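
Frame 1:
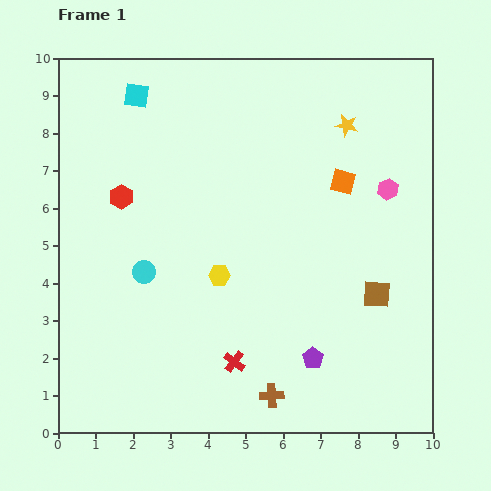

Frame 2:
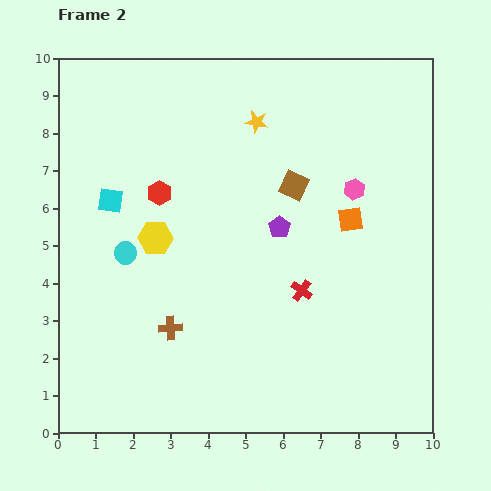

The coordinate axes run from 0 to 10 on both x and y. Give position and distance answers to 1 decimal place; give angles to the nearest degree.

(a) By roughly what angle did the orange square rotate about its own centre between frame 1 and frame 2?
22° counter-clockwise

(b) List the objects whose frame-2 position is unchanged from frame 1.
none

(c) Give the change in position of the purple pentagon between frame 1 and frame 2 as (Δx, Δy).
(-0.9, 3.5)

The purple pentagon was at (6.8, 2.0) in frame 1 and (5.9, 5.5) in frame 2.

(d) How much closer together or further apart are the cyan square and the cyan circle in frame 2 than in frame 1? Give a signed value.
-3.2

Distance in frame 1: 4.7. Distance in frame 2: 1.5.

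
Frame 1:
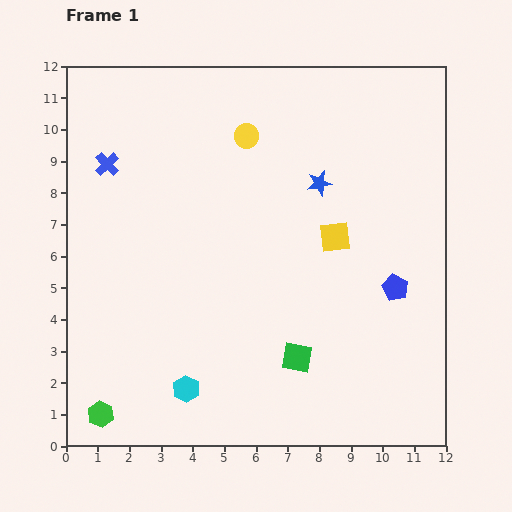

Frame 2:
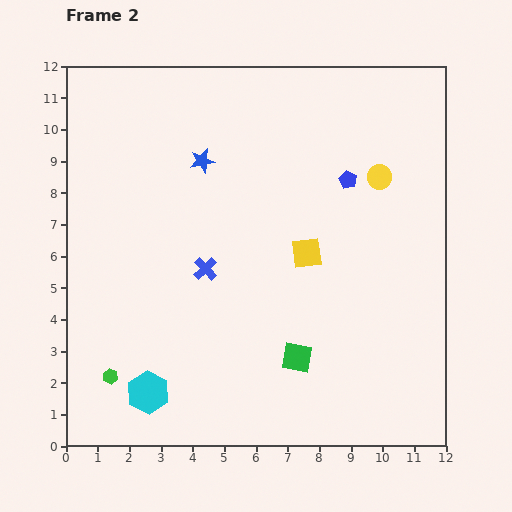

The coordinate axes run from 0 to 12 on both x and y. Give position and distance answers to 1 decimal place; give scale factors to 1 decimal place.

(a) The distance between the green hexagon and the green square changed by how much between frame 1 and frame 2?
-0.6

Distance in frame 1: 6.5. Distance in frame 2: 5.9.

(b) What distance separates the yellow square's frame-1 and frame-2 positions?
1.0

The yellow square moved from (8.5, 6.6) to (7.6, 6.1), a distance of √(0.9² + 0.5²) ≈ 1.0.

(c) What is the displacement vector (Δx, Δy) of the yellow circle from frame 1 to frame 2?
(4.2, -1.3)

The yellow circle was at (5.7, 9.8) in frame 1 and (9.9, 8.5) in frame 2.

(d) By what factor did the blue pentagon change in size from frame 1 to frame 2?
0.7×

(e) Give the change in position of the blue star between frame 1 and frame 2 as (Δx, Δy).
(-3.7, 0.7)

The blue star was at (8.0, 8.3) in frame 1 and (4.3, 9.0) in frame 2.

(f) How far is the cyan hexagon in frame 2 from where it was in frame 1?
1.2

The cyan hexagon moved from (3.8, 1.8) to (2.6, 1.7), a distance of √(1.2² + 0.1²) ≈ 1.2.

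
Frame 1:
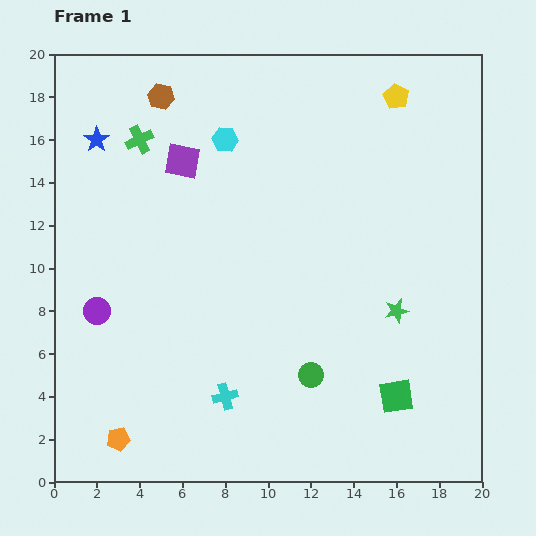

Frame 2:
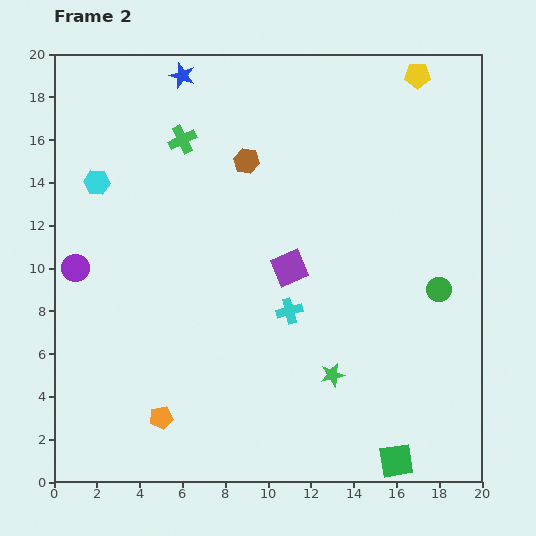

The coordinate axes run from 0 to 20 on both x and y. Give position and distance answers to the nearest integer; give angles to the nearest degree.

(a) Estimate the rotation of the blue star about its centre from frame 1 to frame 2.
18° counter-clockwise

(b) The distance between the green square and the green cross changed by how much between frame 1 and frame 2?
+1

Distance in frame 1: 17. Distance in frame 2: 18.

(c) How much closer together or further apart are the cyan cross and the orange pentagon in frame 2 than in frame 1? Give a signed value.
+3

Distance in frame 1: 5. Distance in frame 2: 8.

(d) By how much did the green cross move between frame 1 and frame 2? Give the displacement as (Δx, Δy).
(2, 0)

The green cross was at (4, 16) in frame 1 and (6, 16) in frame 2.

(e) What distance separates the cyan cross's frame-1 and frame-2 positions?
5

The cyan cross moved from (8, 4) to (11, 8), a distance of √(3² + 4²) ≈ 5.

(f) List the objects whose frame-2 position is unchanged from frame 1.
none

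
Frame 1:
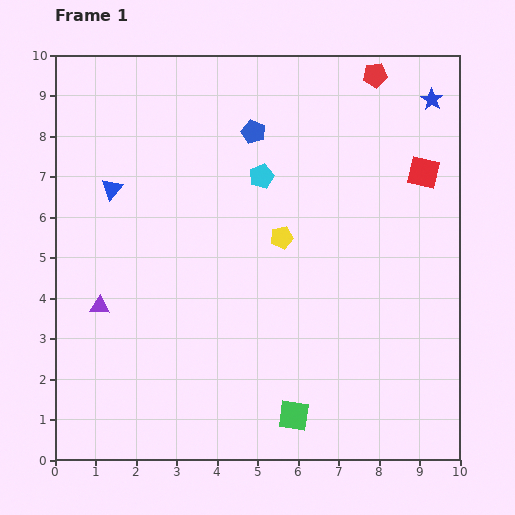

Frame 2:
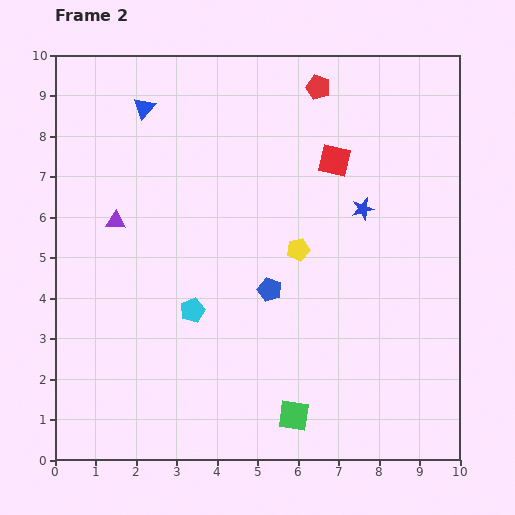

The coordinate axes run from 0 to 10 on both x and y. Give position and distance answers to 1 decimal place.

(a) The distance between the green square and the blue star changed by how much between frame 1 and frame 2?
-3.1

Distance in frame 1: 8.5. Distance in frame 2: 5.4.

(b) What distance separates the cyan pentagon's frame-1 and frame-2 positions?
3.7

The cyan pentagon moved from (5.1, 7.0) to (3.4, 3.7), a distance of √(1.7² + 3.3²) ≈ 3.7.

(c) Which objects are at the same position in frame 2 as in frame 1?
the green square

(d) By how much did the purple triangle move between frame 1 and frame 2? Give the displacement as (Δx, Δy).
(0.4, 2.1)

The purple triangle was at (1.1, 3.8) in frame 1 and (1.5, 5.9) in frame 2.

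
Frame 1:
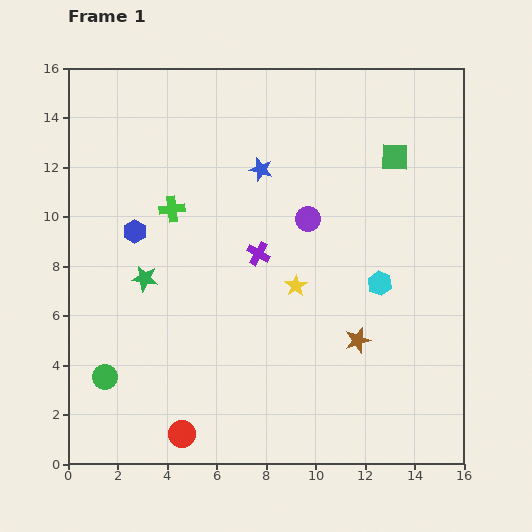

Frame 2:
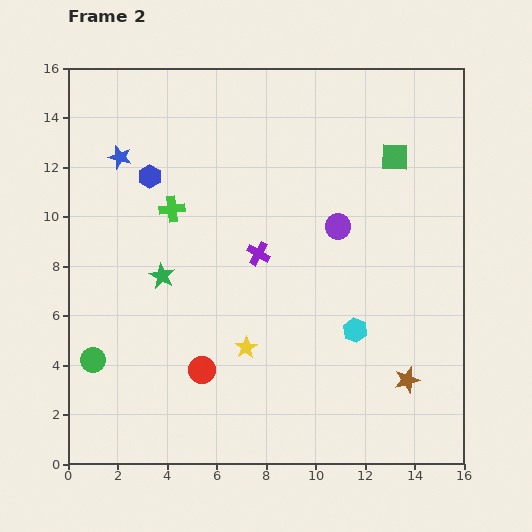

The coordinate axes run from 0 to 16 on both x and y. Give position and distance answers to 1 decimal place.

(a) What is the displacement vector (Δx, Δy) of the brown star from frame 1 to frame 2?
(2.0, -1.6)

The brown star was at (11.7, 5.0) in frame 1 and (13.7, 3.4) in frame 2.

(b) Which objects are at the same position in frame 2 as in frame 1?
the green square, the green cross, the purple cross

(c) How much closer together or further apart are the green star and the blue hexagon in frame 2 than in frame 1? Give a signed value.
+2.1

Distance in frame 1: 1.9. Distance in frame 2: 4.0.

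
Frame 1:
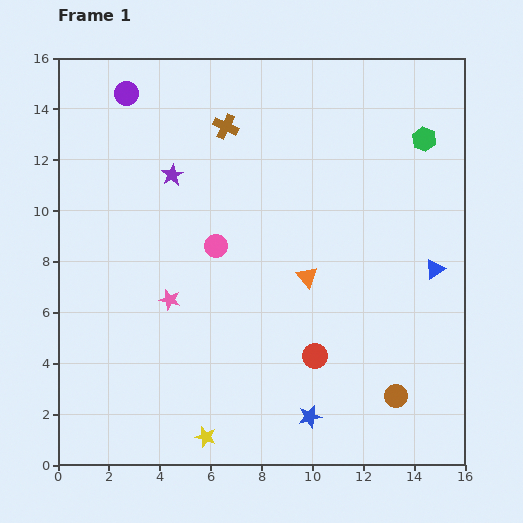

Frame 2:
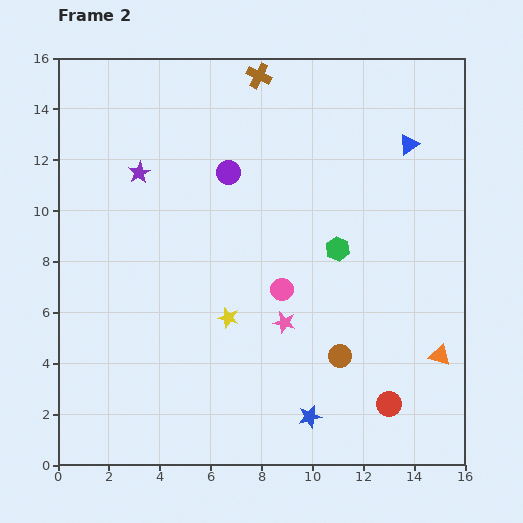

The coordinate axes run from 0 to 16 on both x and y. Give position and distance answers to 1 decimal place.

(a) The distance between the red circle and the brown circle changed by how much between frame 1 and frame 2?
-0.9

Distance in frame 1: 3.6. Distance in frame 2: 2.7.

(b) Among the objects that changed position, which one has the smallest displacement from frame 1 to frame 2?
the purple star

(moved 1.3)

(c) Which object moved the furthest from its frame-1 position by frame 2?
the orange triangle

(moved 6.1; next 5.5)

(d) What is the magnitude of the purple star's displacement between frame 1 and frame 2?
1.3

The purple star moved from (4.5, 11.4) to (3.2, 11.5), a distance of √(1.3² + 0.1²) ≈ 1.3.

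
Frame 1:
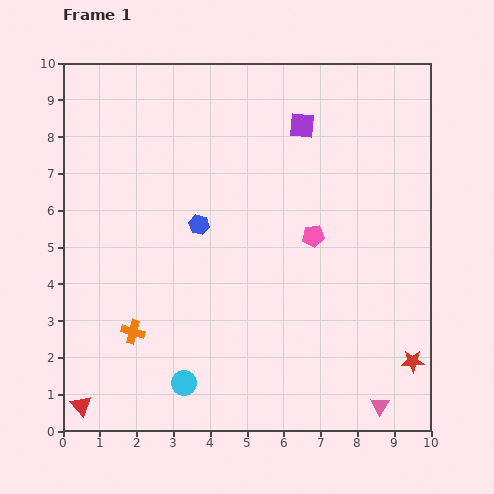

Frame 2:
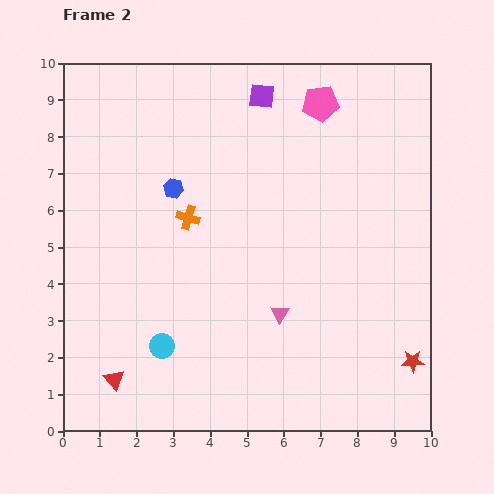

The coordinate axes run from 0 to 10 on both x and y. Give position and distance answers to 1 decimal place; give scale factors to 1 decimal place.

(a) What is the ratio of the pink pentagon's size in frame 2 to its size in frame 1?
1.6×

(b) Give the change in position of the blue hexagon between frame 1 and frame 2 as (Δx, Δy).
(-0.7, 1.0)

The blue hexagon was at (3.7, 5.6) in frame 1 and (3.0, 6.6) in frame 2.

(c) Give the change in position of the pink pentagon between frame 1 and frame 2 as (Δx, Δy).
(0.2, 3.6)

The pink pentagon was at (6.8, 5.3) in frame 1 and (7.0, 8.9) in frame 2.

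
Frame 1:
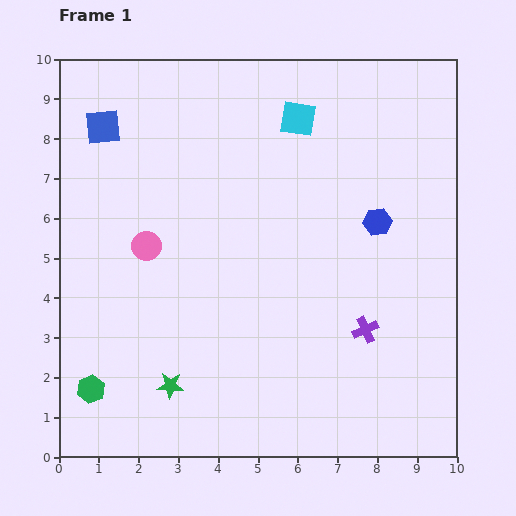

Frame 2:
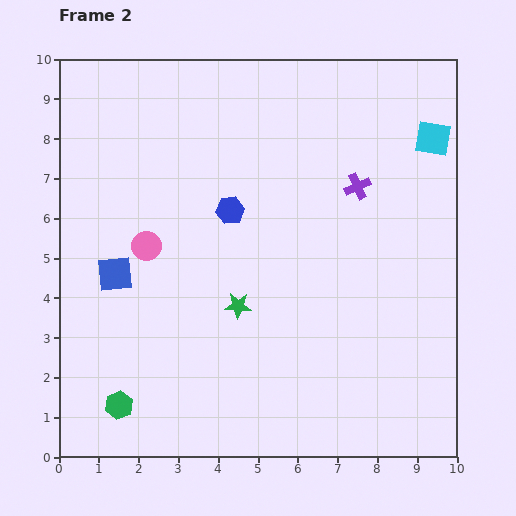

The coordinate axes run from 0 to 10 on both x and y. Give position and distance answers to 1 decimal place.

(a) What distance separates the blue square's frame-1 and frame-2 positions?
3.7

The blue square moved from (1.1, 8.3) to (1.4, 4.6), a distance of √(0.3² + 3.7²) ≈ 3.7.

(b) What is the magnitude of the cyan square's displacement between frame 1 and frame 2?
3.4

The cyan square moved from (6.0, 8.5) to (9.4, 8.0), a distance of √(3.4² + 0.5²) ≈ 3.4.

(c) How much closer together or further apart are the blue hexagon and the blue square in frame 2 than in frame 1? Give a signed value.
-4.0

Distance in frame 1: 7.3. Distance in frame 2: 3.3.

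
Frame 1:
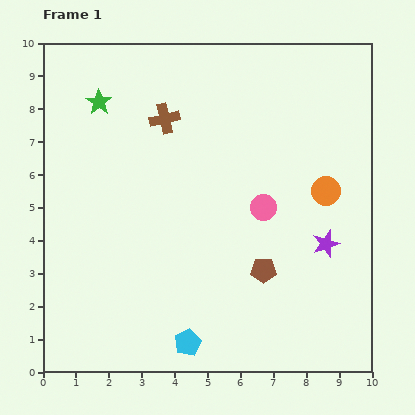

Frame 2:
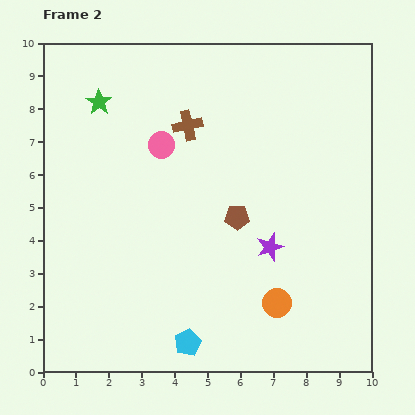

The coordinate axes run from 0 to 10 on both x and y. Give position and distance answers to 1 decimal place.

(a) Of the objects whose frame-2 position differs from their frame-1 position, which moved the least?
the brown cross

(moved 0.7)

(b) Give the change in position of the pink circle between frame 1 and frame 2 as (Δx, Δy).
(-3.1, 1.9)

The pink circle was at (6.7, 5.0) in frame 1 and (3.6, 6.9) in frame 2.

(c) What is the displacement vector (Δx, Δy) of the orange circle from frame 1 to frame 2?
(-1.5, -3.4)

The orange circle was at (8.6, 5.5) in frame 1 and (7.1, 2.1) in frame 2.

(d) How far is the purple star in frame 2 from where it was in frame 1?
1.7

The purple star moved from (8.6, 3.9) to (6.9, 3.8), a distance of √(1.7² + 0.1²) ≈ 1.7.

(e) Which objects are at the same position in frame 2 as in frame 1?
the green star, the cyan pentagon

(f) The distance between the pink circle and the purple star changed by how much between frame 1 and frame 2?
+2.3

Distance in frame 1: 2.2. Distance in frame 2: 4.5.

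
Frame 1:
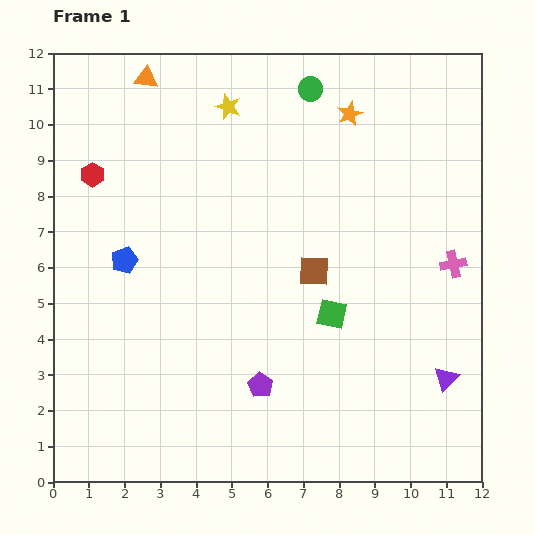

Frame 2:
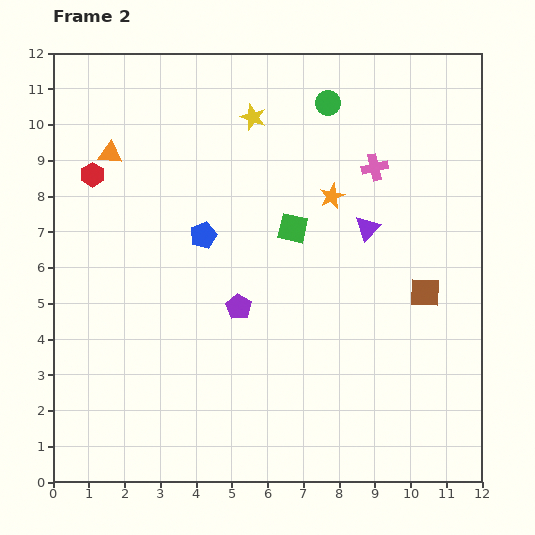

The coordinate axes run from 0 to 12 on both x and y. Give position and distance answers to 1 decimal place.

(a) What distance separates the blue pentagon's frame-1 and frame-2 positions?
2.3

The blue pentagon moved from (2.0, 6.2) to (4.2, 6.9), a distance of √(2.2² + 0.7²) ≈ 2.3.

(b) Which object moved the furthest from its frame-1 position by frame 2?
the purple triangle

(moved 4.7; next 3.5)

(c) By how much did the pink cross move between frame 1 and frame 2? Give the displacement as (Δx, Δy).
(-2.2, 2.7)

The pink cross was at (11.2, 6.1) in frame 1 and (9.0, 8.8) in frame 2.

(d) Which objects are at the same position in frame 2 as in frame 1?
the red hexagon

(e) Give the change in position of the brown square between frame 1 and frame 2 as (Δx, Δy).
(3.1, -0.6)

The brown square was at (7.3, 5.9) in frame 1 and (10.4, 5.3) in frame 2.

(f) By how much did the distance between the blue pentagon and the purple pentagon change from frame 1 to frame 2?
-3.0

Distance in frame 1: 5.2. Distance in frame 2: 2.2.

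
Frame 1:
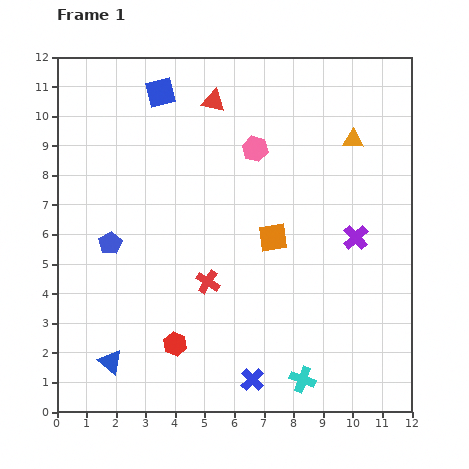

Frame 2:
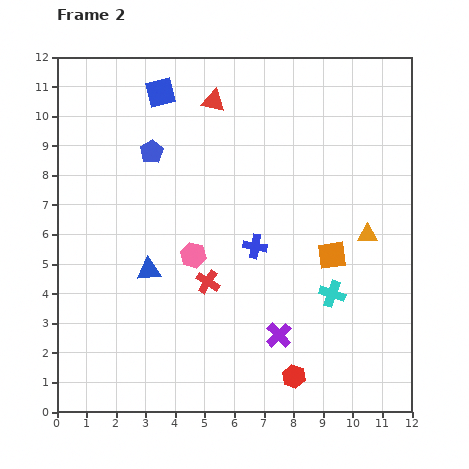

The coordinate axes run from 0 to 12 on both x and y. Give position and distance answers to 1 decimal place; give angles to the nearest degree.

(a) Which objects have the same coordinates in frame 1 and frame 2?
the red triangle, the blue square, the red cross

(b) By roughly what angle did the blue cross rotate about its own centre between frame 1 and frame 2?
36° counter-clockwise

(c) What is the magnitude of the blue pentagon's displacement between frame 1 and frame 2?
3.4

The blue pentagon moved from (1.8, 5.7) to (3.2, 8.8), a distance of √(1.4² + 3.1²) ≈ 3.4.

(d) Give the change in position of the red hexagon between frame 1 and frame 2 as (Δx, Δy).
(4.0, -1.1)

The red hexagon was at (4.0, 2.3) in frame 1 and (8.0, 1.2) in frame 2.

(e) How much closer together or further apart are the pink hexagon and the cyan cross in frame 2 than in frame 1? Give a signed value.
-3.1

Distance in frame 1: 8.0. Distance in frame 2: 4.9.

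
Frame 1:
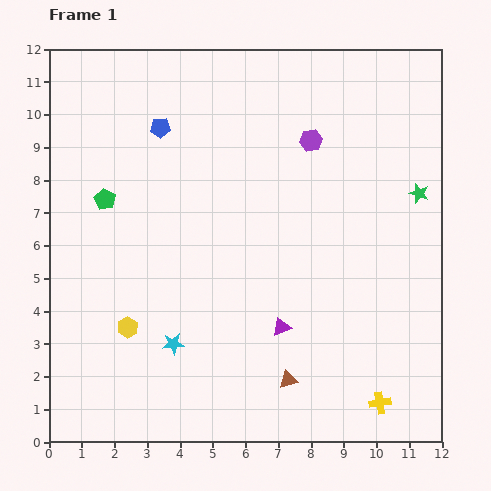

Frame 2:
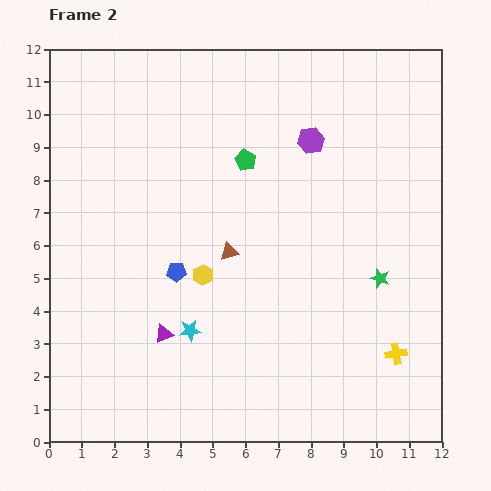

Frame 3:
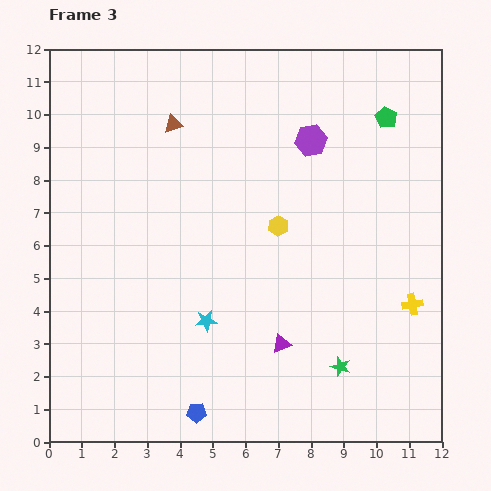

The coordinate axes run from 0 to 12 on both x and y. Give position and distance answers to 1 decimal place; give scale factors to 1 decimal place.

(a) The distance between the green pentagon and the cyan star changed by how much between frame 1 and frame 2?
+0.6

Distance in frame 1: 4.9. Distance in frame 2: 5.5.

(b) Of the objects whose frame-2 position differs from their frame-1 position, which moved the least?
the cyan star

(moved 0.6)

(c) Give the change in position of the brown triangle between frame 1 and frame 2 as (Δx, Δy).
(-1.8, 3.9)

The brown triangle was at (7.3, 1.9) in frame 1 and (5.5, 5.8) in frame 2.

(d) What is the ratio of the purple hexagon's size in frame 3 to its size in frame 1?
1.4×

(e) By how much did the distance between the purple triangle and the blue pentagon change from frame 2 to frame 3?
+1.4

Distance in frame 2: 1.9. Distance in frame 3: 3.3.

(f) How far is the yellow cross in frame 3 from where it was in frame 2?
1.6

The yellow cross moved from (10.6, 2.7) to (11.1, 4.2), a distance of √(0.5² + 1.5²) ≈ 1.6.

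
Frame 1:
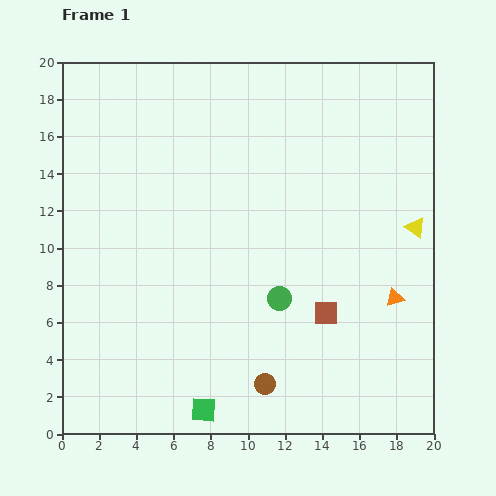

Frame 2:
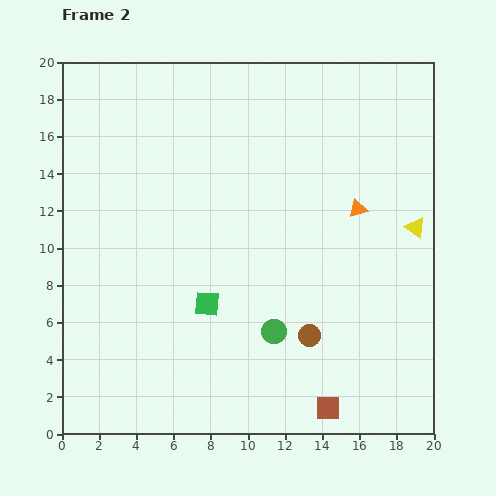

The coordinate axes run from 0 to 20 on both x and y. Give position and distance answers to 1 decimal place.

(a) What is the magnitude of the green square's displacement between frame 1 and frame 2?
5.7

The green square moved from (7.6, 1.3) to (7.8, 7.0), a distance of √(0.2² + 5.7²) ≈ 5.7.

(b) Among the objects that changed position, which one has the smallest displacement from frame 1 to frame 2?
the green circle

(moved 1.8)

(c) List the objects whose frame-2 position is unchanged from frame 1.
the yellow triangle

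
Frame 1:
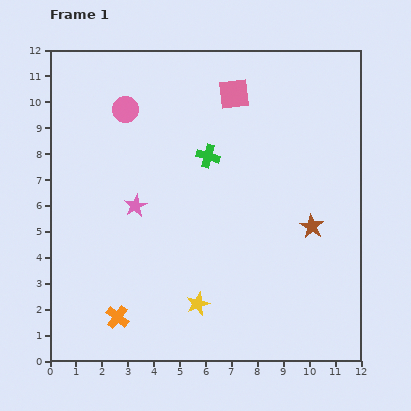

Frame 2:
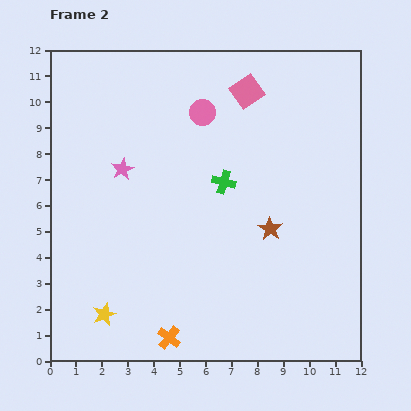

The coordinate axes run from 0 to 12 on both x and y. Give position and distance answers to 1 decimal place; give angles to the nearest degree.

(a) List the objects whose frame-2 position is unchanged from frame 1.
none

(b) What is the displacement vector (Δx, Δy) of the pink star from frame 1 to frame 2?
(-0.5, 1.4)

The pink star was at (3.3, 6.0) in frame 1 and (2.8, 7.4) in frame 2.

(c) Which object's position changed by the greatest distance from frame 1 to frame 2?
the yellow star

(moved 3.6; next 3.0)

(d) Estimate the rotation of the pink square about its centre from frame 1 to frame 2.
27° counter-clockwise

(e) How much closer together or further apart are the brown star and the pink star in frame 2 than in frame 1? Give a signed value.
-0.7

Distance in frame 1: 6.8. Distance in frame 2: 6.1.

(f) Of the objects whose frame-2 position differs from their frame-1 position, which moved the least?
the pink square

(moved 0.5)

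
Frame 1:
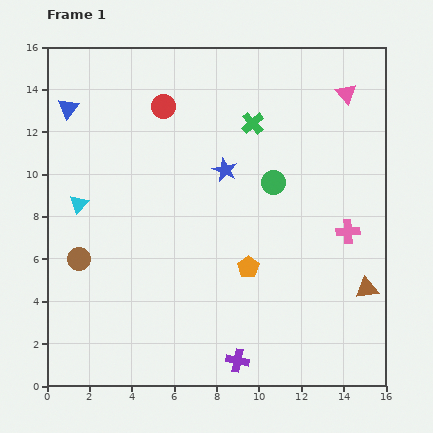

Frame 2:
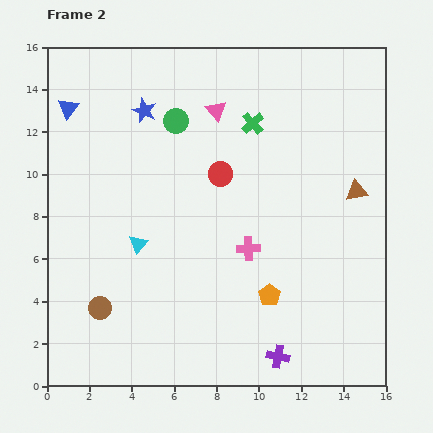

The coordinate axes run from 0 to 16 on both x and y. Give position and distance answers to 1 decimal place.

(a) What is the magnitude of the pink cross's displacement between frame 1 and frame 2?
4.8

The pink cross moved from (14.2, 7.3) to (9.5, 6.5), a distance of √(4.7² + 0.8²) ≈ 4.8.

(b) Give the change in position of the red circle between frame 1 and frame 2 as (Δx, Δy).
(2.7, -3.2)

The red circle was at (5.5, 13.2) in frame 1 and (8.2, 10.0) in frame 2.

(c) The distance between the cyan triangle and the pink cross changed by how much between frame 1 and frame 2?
-7.6

Distance in frame 1: 12.8. Distance in frame 2: 5.2.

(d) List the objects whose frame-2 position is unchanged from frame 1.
the green cross, the blue triangle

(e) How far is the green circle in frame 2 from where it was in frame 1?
5.4

The green circle moved from (10.7, 9.6) to (6.1, 12.5), a distance of √(4.6² + 2.9²) ≈ 5.4.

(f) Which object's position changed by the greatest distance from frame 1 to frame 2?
the pink triangle

(moved 6.2; next 5.4)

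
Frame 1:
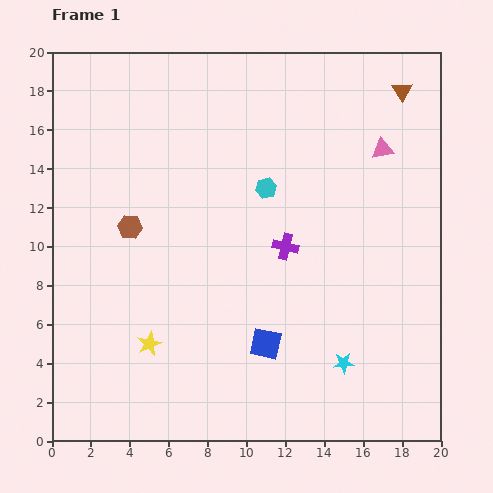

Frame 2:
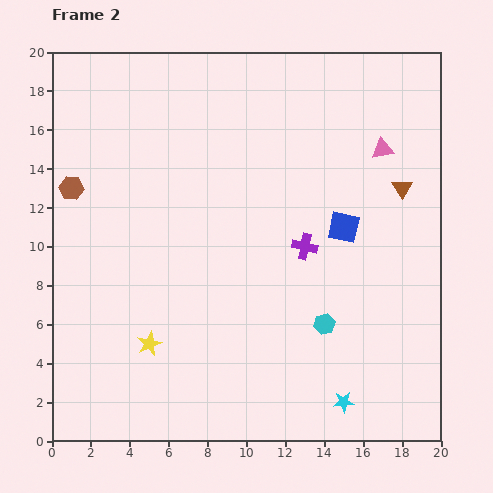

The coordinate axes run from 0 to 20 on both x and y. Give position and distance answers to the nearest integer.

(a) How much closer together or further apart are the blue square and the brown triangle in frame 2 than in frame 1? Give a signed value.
-11

Distance in frame 1: 15. Distance in frame 2: 4.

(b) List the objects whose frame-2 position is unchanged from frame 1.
the pink triangle, the yellow star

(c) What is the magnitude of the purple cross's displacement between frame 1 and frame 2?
1

The purple cross moved from (12, 10) to (13, 10), a distance of √(1² + 0²) ≈ 1.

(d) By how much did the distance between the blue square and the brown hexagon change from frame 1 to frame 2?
+5

Distance in frame 1: 9. Distance in frame 2: 14.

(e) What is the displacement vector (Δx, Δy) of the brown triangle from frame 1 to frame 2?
(0, -5)

The brown triangle was at (18, 18) in frame 1 and (18, 13) in frame 2.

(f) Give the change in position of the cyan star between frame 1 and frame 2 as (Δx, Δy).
(0, -2)

The cyan star was at (15, 4) in frame 1 and (15, 2) in frame 2.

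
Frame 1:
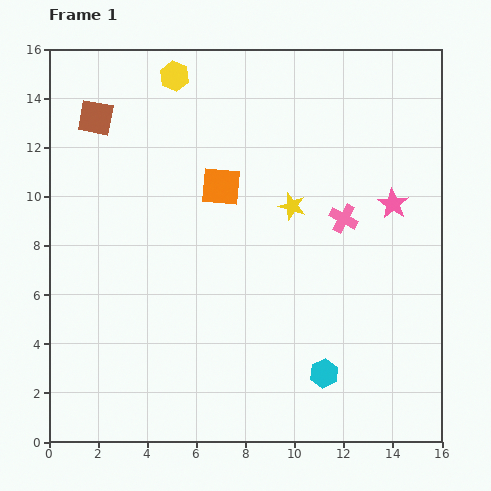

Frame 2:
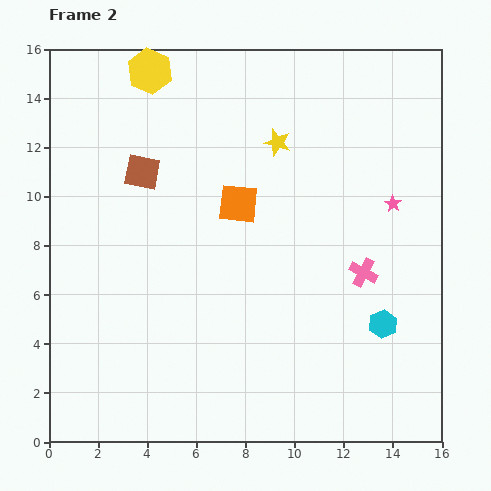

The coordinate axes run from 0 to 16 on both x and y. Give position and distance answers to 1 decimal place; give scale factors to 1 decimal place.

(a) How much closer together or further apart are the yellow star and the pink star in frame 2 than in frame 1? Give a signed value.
+1.2

Distance in frame 1: 4.1. Distance in frame 2: 5.3.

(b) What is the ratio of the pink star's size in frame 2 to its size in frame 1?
0.6×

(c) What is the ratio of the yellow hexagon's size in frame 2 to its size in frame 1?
1.5×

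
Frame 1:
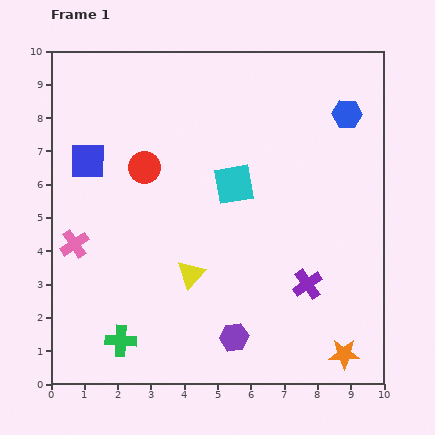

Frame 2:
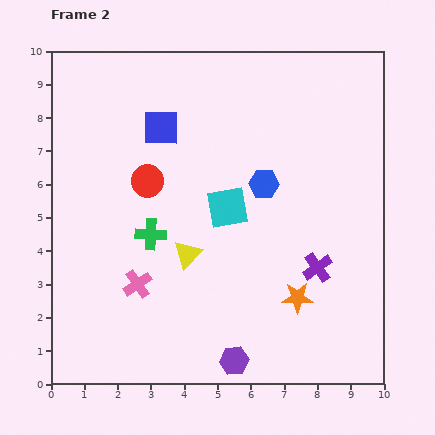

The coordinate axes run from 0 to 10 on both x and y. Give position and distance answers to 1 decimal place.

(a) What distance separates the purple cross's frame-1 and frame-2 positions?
0.6

The purple cross moved from (7.7, 3.0) to (8.0, 3.5), a distance of √(0.3² + 0.5²) ≈ 0.6.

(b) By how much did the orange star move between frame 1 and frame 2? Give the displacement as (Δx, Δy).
(-1.4, 1.7)

The orange star was at (8.8, 0.9) in frame 1 and (7.4, 2.6) in frame 2.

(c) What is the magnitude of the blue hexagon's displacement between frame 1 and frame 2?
3.3

The blue hexagon moved from (8.9, 8.1) to (6.4, 6.0), a distance of √(2.5² + 2.1²) ≈ 3.3.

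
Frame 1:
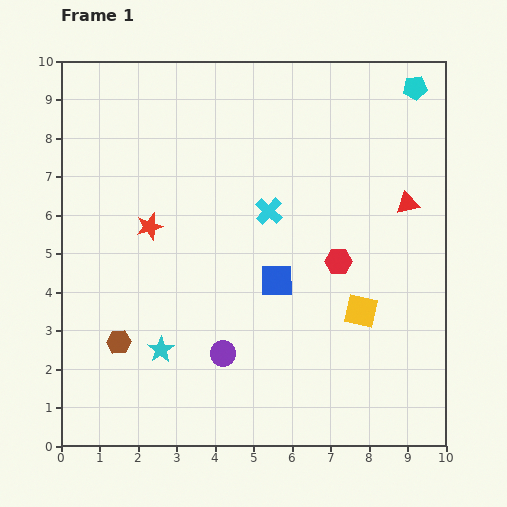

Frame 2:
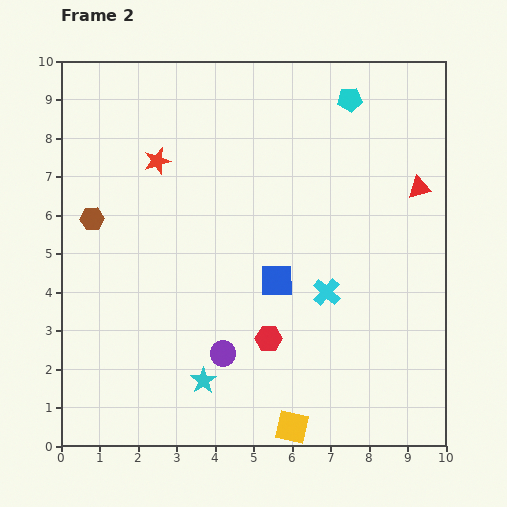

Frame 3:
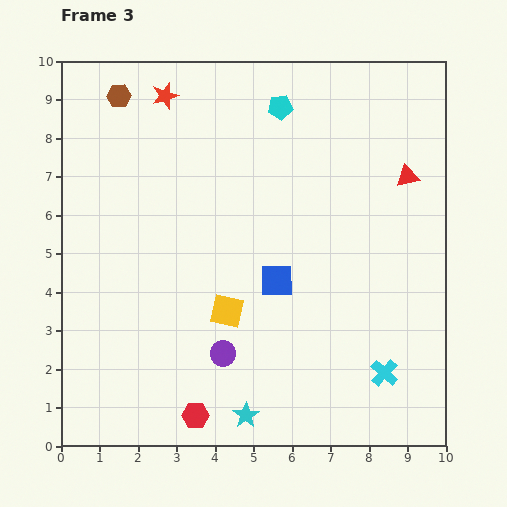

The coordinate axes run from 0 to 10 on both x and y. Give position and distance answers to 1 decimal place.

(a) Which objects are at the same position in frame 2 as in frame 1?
the purple circle, the blue square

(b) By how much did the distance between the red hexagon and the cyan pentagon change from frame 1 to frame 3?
+3.4

Distance in frame 1: 4.9. Distance in frame 3: 8.3.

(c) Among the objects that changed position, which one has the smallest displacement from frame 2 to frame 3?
the red triangle

(moved 0.4)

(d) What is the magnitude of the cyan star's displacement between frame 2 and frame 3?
1.4

The cyan star moved from (3.7, 1.7) to (4.8, 0.8), a distance of √(1.1² + 0.9²) ≈ 1.4.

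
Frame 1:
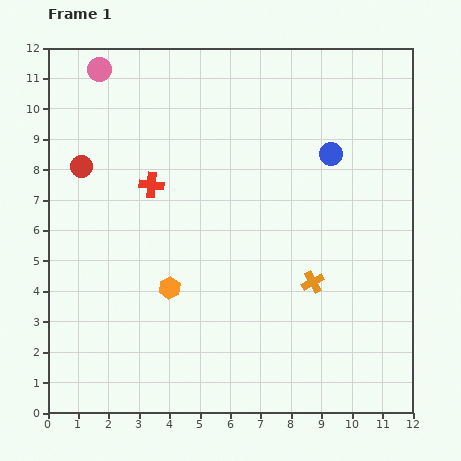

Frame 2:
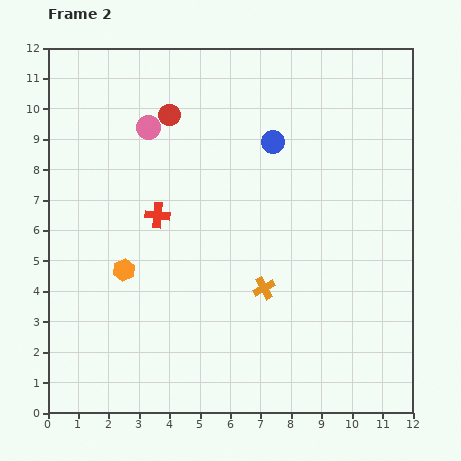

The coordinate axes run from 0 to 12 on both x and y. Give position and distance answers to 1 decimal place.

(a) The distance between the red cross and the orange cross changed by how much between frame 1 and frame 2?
-2.0

Distance in frame 1: 6.2. Distance in frame 2: 4.2.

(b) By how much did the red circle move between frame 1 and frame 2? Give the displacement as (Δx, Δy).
(2.9, 1.7)

The red circle was at (1.1, 8.1) in frame 1 and (4.0, 9.8) in frame 2.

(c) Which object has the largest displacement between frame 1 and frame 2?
the red circle

(moved 3.4; next 2.5)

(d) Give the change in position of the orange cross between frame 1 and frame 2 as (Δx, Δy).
(-1.6, -0.2)

The orange cross was at (8.7, 4.3) in frame 1 and (7.1, 4.1) in frame 2.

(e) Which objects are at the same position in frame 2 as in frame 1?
none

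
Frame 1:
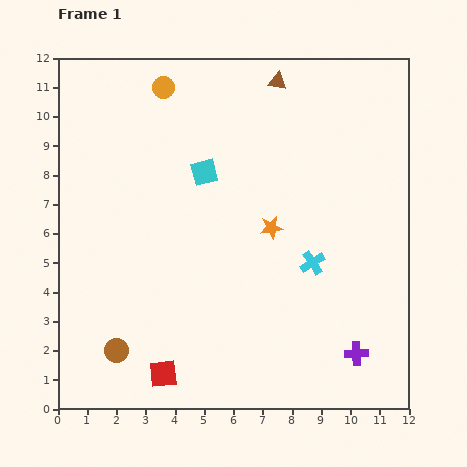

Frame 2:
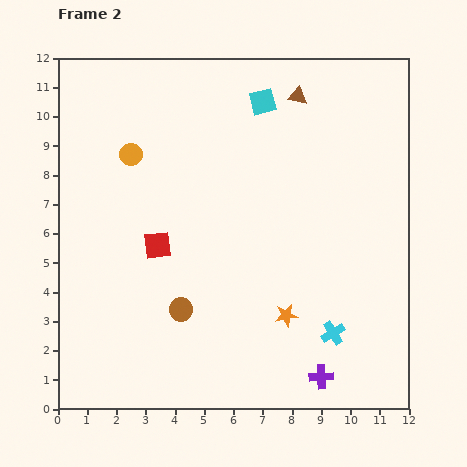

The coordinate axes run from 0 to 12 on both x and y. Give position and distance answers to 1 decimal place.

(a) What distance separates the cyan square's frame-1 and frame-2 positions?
3.1

The cyan square moved from (5.0, 8.1) to (7.0, 10.5), a distance of √(2.0² + 2.4²) ≈ 3.1.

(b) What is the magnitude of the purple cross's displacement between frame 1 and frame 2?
1.4

The purple cross moved from (10.2, 1.9) to (9.0, 1.1), a distance of √(1.2² + 0.8²) ≈ 1.4.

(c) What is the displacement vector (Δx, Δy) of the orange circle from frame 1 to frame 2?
(-1.1, -2.3)

The orange circle was at (3.6, 11.0) in frame 1 and (2.5, 8.7) in frame 2.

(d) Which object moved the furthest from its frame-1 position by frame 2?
the red square

(moved 4.4; next 3.1)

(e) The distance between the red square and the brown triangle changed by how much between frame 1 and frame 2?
-3.7

Distance in frame 1: 10.7. Distance in frame 2: 7.0.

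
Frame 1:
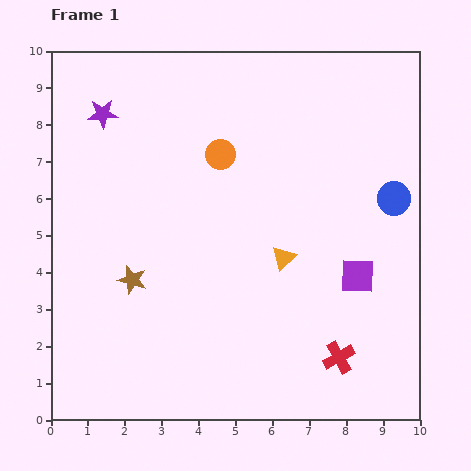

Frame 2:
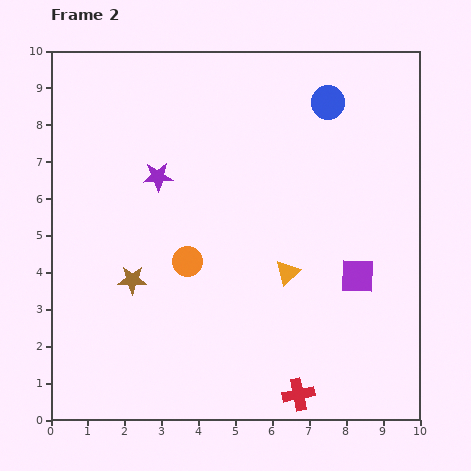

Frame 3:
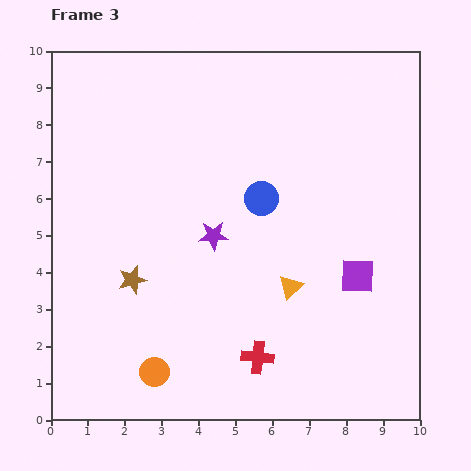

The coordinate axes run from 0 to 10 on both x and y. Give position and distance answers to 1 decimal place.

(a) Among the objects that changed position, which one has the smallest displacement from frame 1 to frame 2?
the orange triangle

(moved 0.4)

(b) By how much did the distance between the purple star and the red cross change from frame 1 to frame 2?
-2.2

Distance in frame 1: 9.2. Distance in frame 2: 7.0.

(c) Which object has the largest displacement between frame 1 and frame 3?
the orange circle

(moved 6.2; next 4.5)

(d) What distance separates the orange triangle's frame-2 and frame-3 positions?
0.4

The orange triangle moved from (6.4, 4.0) to (6.5, 3.6), a distance of √(0.1² + 0.4²) ≈ 0.4.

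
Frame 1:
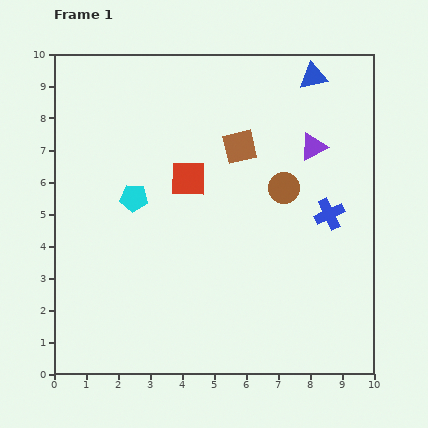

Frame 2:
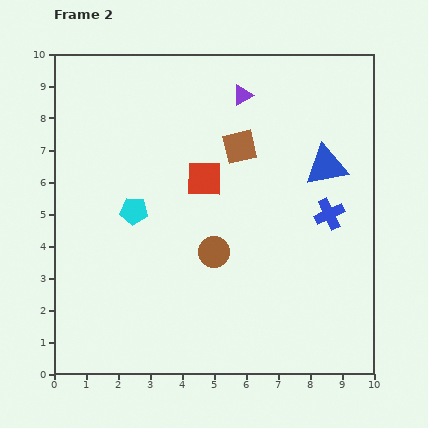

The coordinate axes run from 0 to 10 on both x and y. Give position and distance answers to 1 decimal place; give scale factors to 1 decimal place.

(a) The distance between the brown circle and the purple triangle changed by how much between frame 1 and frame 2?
+3.4

Distance in frame 1: 1.6. Distance in frame 2: 5.0.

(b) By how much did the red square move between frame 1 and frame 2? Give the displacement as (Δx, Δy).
(0.5, 0.0)

The red square was at (4.2, 6.1) in frame 1 and (4.7, 6.1) in frame 2.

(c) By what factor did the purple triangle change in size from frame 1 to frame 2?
0.8×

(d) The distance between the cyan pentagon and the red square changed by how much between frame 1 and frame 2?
+0.6

Distance in frame 1: 1.8. Distance in frame 2: 2.4.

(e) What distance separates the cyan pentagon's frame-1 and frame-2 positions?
0.4

The cyan pentagon moved from (2.5, 5.5) to (2.5, 5.1), a distance of √(0.0² + 0.4²) ≈ 0.4.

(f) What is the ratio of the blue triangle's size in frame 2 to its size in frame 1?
1.5×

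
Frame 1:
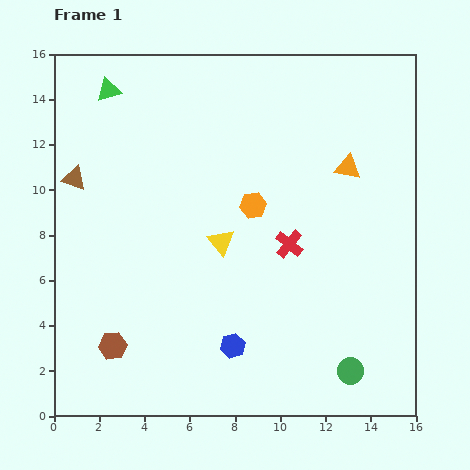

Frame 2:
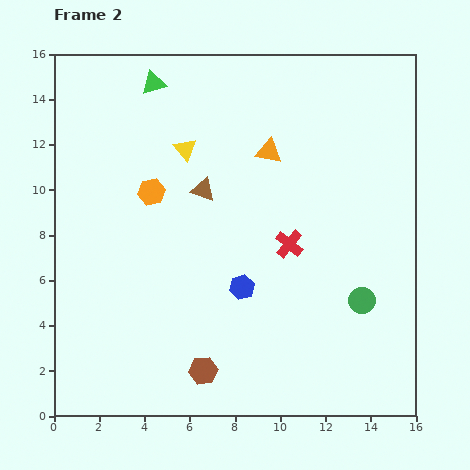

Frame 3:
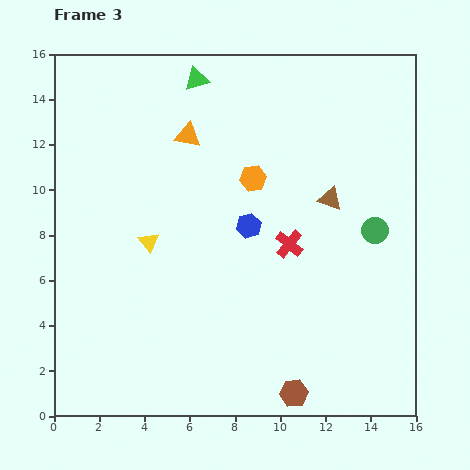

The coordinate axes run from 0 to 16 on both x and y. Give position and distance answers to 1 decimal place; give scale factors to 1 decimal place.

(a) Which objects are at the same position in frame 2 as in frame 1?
the red cross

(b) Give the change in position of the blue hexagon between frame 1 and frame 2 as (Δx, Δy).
(0.4, 2.6)

The blue hexagon was at (7.9, 3.1) in frame 1 and (8.3, 5.7) in frame 2.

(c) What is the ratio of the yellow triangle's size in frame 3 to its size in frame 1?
0.8×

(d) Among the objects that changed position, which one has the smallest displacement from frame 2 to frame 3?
the green triangle

(moved 1.9)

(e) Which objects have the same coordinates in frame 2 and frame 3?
the red cross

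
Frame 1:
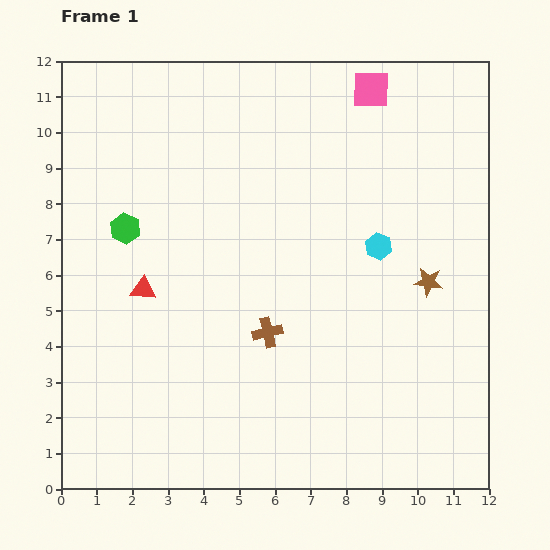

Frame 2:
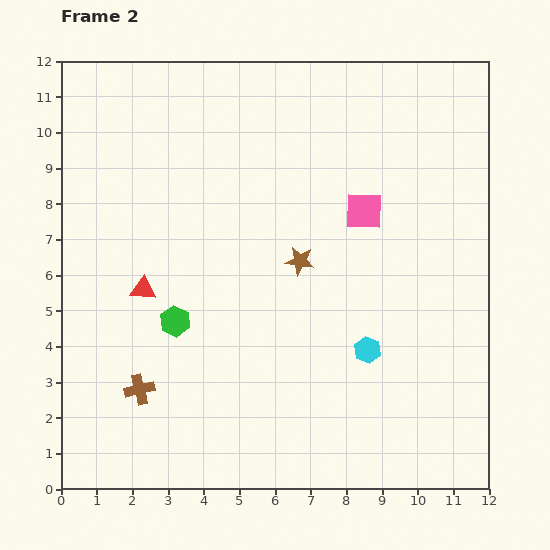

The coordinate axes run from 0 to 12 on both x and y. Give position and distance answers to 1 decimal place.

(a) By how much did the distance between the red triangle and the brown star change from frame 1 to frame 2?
-3.5

Distance in frame 1: 8.0. Distance in frame 2: 4.5.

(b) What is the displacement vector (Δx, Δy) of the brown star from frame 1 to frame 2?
(-3.6, 0.6)

The brown star was at (10.3, 5.8) in frame 1 and (6.7, 6.4) in frame 2.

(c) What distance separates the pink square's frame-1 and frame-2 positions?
3.4

The pink square moved from (8.7, 11.2) to (8.5, 7.8), a distance of √(0.2² + 3.4²) ≈ 3.4.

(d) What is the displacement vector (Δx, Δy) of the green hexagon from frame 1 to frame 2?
(1.4, -2.6)

The green hexagon was at (1.8, 7.3) in frame 1 and (3.2, 4.7) in frame 2.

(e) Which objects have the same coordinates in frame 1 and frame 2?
the red triangle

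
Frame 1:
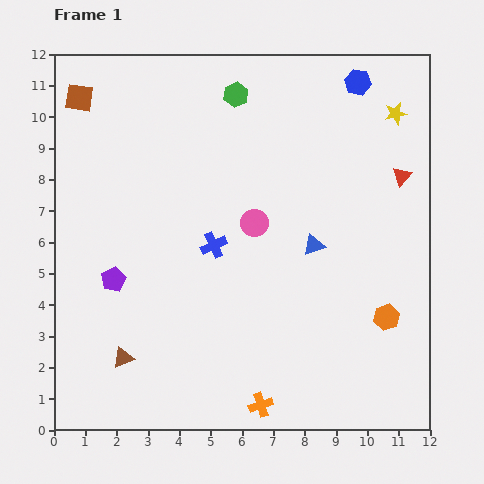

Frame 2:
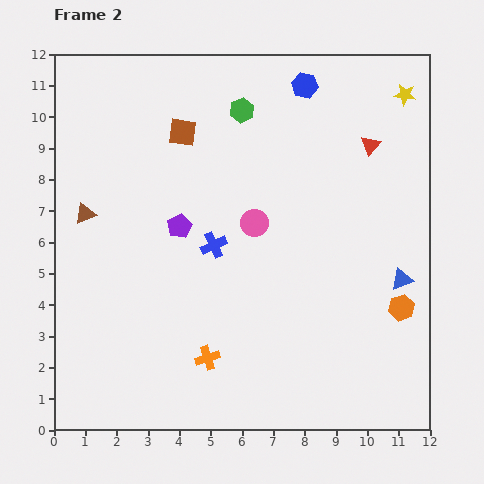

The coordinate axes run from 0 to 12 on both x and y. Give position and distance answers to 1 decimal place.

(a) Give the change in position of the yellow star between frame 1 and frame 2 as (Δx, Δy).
(0.3, 0.6)

The yellow star was at (10.9, 10.1) in frame 1 and (11.2, 10.7) in frame 2.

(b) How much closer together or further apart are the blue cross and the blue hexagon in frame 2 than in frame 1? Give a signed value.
-1.0

Distance in frame 1: 6.9. Distance in frame 2: 5.9.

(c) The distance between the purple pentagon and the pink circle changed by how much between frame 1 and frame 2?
-2.4

Distance in frame 1: 4.8. Distance in frame 2: 2.4.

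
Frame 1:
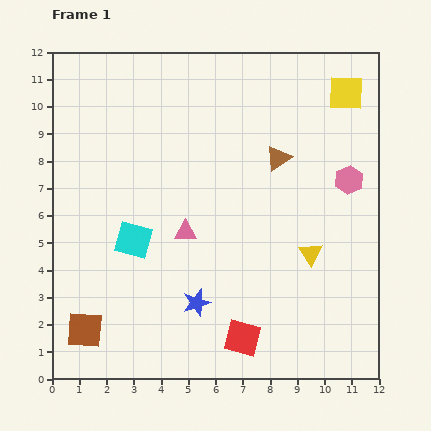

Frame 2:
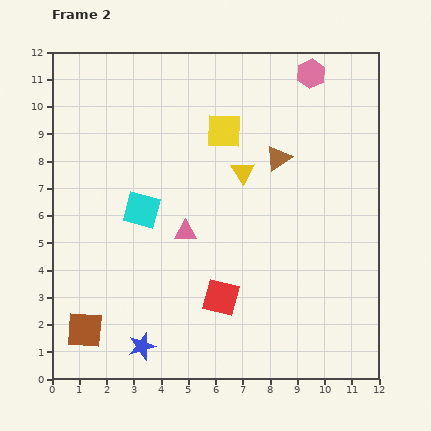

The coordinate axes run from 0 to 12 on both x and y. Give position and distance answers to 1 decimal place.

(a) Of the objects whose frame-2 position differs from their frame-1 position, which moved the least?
the cyan square

(moved 1.1)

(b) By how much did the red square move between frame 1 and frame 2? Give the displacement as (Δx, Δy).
(-0.8, 1.5)

The red square was at (7.0, 1.5) in frame 1 and (6.2, 3.0) in frame 2.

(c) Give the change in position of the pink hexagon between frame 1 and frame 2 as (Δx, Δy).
(-1.4, 3.9)

The pink hexagon was at (10.9, 7.3) in frame 1 and (9.5, 11.2) in frame 2.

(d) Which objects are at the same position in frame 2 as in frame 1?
the brown triangle, the pink triangle, the brown square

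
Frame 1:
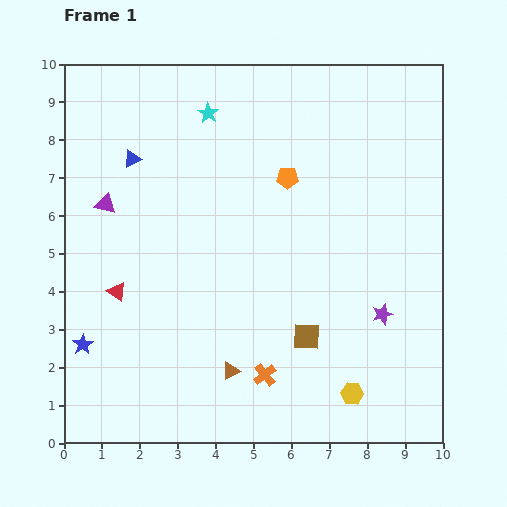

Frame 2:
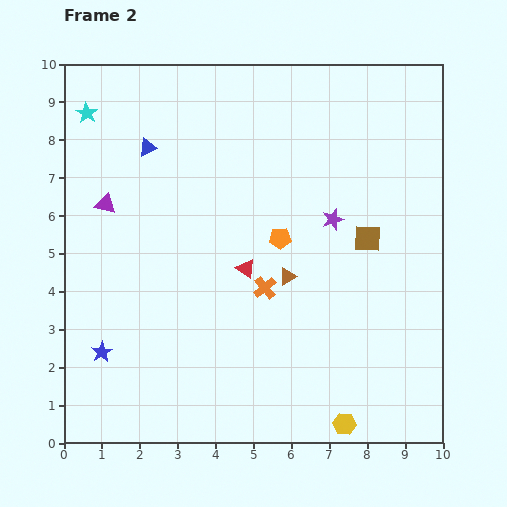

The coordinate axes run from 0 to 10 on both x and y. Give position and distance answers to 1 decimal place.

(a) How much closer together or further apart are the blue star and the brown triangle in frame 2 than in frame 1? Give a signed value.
+1.3

Distance in frame 1: 4.0. Distance in frame 2: 5.3.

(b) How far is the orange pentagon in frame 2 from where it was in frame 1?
1.6

The orange pentagon moved from (5.9, 7.0) to (5.7, 5.4), a distance of √(0.2² + 1.6²) ≈ 1.6.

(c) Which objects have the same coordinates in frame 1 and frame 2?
the purple triangle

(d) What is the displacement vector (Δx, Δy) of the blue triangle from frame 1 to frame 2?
(0.4, 0.3)

The blue triangle was at (1.8, 7.5) in frame 1 and (2.2, 7.8) in frame 2.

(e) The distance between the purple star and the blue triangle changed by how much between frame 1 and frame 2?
-2.5

Distance in frame 1: 7.8. Distance in frame 2: 5.3.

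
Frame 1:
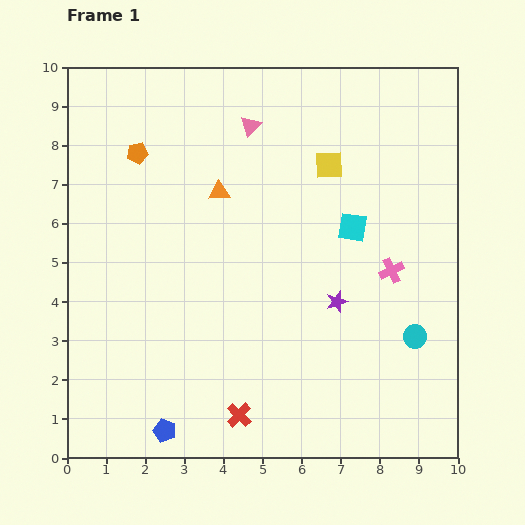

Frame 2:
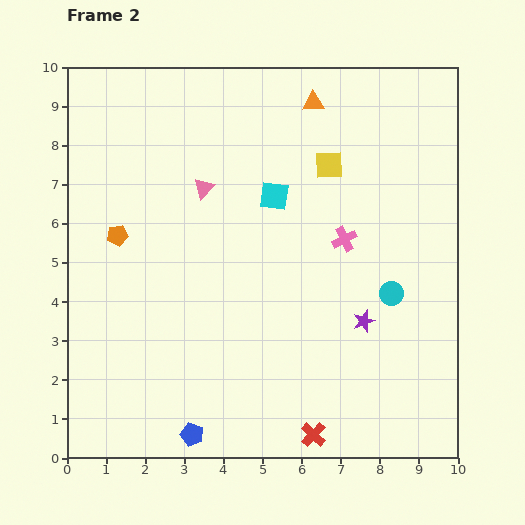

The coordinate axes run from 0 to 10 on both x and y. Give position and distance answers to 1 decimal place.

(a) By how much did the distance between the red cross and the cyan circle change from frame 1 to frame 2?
-0.8

Distance in frame 1: 4.9. Distance in frame 2: 4.1.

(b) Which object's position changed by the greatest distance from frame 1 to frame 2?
the orange triangle

(moved 3.3; next 2.2)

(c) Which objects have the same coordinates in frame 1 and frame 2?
the yellow square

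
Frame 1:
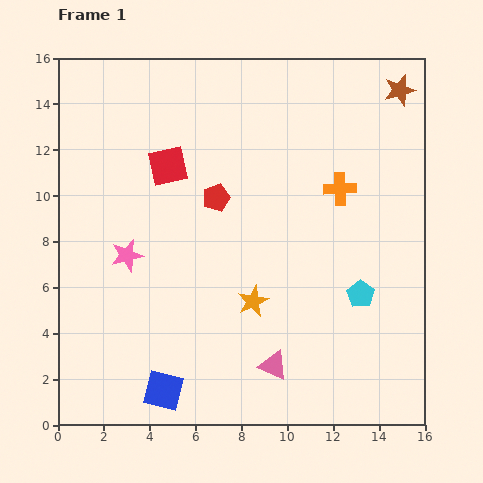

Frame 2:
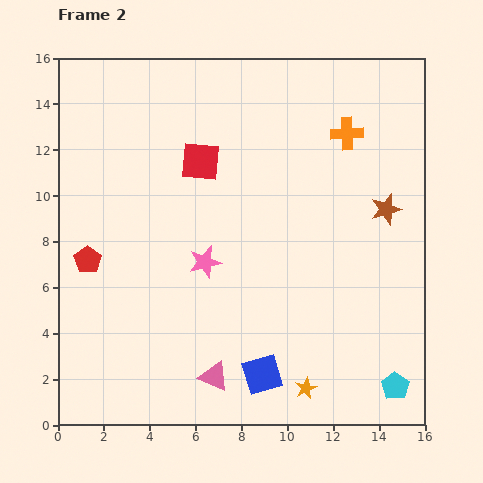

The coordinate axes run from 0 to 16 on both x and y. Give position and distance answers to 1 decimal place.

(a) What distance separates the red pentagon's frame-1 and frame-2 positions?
6.2

The red pentagon moved from (6.9, 9.9) to (1.3, 7.2), a distance of √(5.6² + 2.7²) ≈ 6.2.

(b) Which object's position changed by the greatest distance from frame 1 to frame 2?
the red pentagon

(moved 6.2; next 5.2)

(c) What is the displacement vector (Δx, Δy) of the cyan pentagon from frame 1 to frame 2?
(1.5, -4.0)

The cyan pentagon was at (13.2, 5.7) in frame 1 and (14.7, 1.7) in frame 2.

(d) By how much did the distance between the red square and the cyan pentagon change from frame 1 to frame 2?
+2.9

Distance in frame 1: 10.1. Distance in frame 2: 13.0.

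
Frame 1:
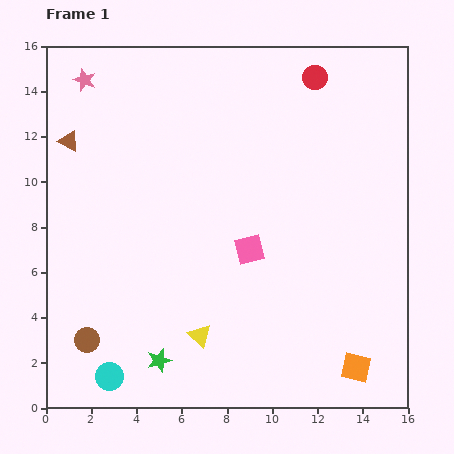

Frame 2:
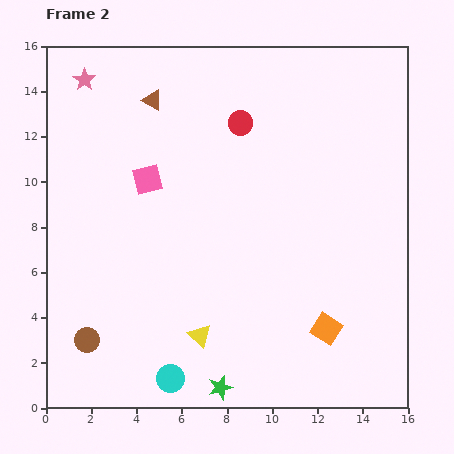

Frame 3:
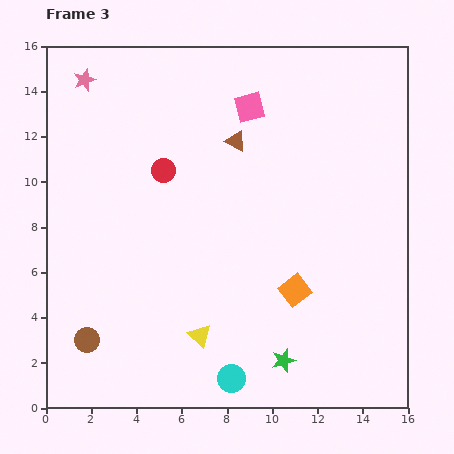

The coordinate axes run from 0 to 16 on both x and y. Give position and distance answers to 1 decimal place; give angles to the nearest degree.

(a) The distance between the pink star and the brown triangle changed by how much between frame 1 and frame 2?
+0.3

Distance in frame 1: 2.8. Distance in frame 2: 3.1.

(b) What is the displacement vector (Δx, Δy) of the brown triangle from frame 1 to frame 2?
(3.7, 1.8)

The brown triangle was at (1.0, 11.8) in frame 1 and (4.7, 13.6) in frame 2.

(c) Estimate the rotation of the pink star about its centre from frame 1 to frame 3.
31° clockwise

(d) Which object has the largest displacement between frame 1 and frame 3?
the red circle

(moved 7.9; next 7.4)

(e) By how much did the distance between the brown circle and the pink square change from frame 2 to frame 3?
+5.0

Distance in frame 2: 7.6. Distance in frame 3: 12.6.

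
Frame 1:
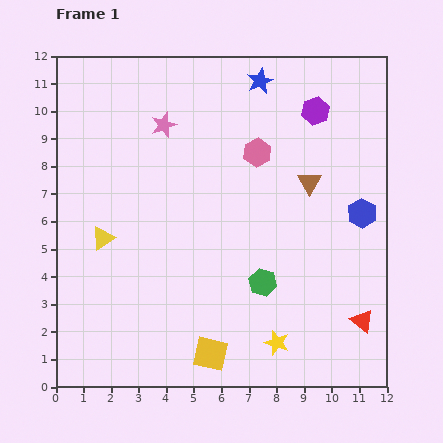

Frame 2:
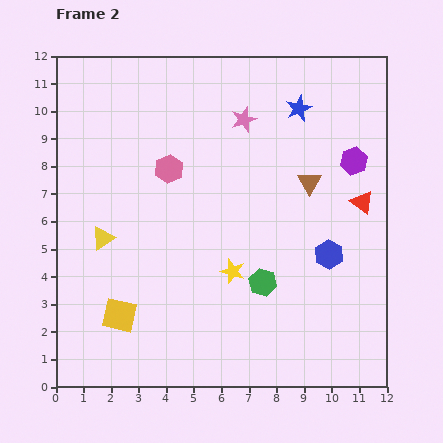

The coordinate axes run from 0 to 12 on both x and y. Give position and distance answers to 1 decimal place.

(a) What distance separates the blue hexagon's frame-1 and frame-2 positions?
1.9

The blue hexagon moved from (11.1, 6.3) to (9.9, 4.8), a distance of √(1.2² + 1.5²) ≈ 1.9.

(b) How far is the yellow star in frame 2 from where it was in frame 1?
3.1

The yellow star moved from (8.0, 1.6) to (6.4, 4.2), a distance of √(1.6² + 2.6²) ≈ 3.1.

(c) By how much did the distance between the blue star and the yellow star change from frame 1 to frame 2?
-3.1

Distance in frame 1: 9.5. Distance in frame 2: 6.4.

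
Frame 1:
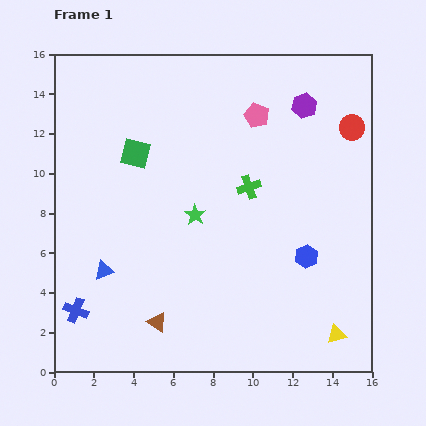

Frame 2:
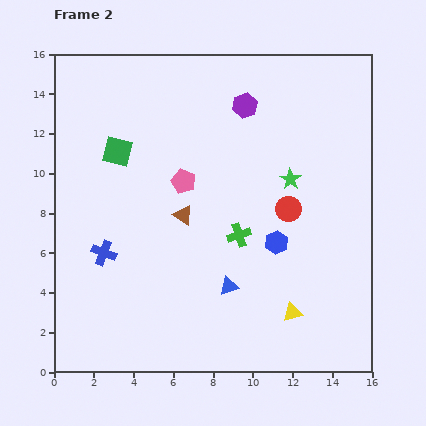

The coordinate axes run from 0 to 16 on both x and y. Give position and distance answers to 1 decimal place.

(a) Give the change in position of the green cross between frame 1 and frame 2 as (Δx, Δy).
(-0.5, -2.4)

The green cross was at (9.8, 9.3) in frame 1 and (9.3, 6.9) in frame 2.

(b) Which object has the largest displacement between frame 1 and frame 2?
the blue triangle

(moved 6.4; next 5.6)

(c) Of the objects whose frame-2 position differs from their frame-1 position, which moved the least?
the green square

(moved 0.9)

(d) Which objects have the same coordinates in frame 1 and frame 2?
none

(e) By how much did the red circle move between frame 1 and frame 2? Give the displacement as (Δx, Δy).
(-3.2, -4.1)

The red circle was at (15.0, 12.3) in frame 1 and (11.8, 8.2) in frame 2.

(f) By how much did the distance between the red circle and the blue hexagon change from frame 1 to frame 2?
-5.1

Distance in frame 1: 6.9. Distance in frame 2: 1.8.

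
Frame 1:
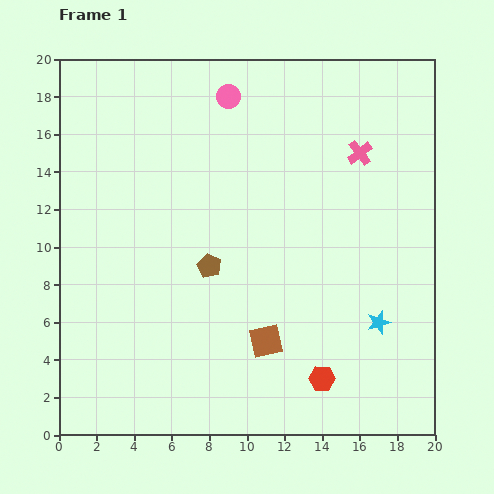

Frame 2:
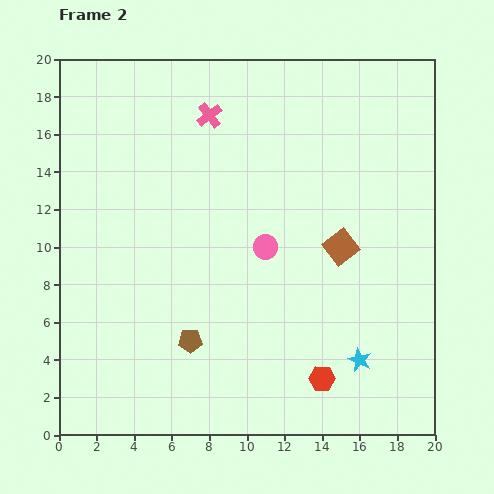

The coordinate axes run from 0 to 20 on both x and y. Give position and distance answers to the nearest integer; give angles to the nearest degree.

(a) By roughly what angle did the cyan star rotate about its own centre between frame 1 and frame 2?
30° counter-clockwise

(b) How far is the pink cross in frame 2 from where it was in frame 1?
8

The pink cross moved from (16, 15) to (8, 17), a distance of √(8² + 2²) ≈ 8.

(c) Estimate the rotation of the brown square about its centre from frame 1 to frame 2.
25° counter-clockwise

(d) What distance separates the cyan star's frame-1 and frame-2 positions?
2

The cyan star moved from (17, 6) to (16, 4), a distance of √(1² + 2²) ≈ 2.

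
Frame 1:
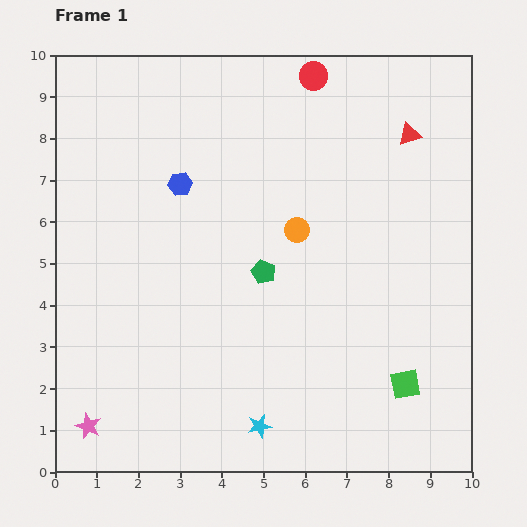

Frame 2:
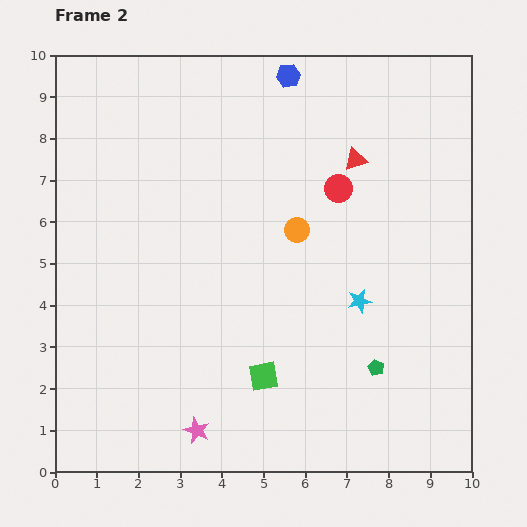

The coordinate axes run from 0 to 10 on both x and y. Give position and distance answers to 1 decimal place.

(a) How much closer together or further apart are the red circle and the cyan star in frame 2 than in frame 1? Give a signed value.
-5.8

Distance in frame 1: 8.5. Distance in frame 2: 2.7.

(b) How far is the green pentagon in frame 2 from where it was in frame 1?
3.5

The green pentagon moved from (5.0, 4.8) to (7.7, 2.5), a distance of √(2.7² + 2.3²) ≈ 3.5.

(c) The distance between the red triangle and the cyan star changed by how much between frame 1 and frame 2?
-4.5

Distance in frame 1: 7.9. Distance in frame 2: 3.4.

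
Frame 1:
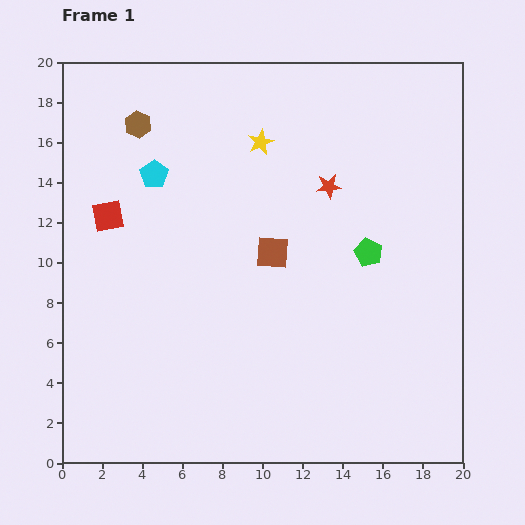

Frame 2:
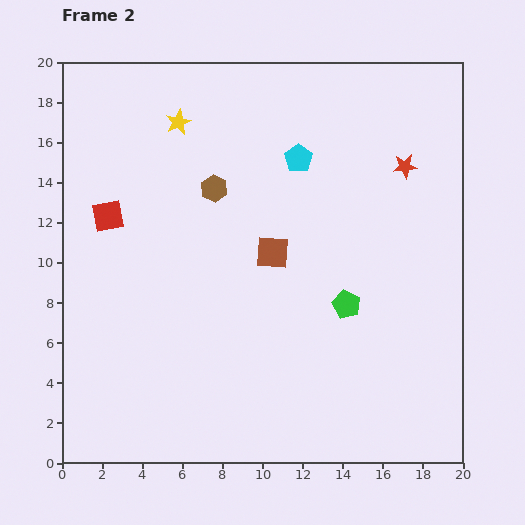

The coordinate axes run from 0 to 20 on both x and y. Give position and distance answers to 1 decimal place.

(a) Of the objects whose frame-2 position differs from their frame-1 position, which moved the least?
the green pentagon

(moved 2.8)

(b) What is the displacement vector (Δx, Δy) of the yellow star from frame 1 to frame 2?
(-4.1, 1.0)

The yellow star was at (9.9, 16.0) in frame 1 and (5.8, 17.0) in frame 2.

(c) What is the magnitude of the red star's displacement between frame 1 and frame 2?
3.9

The red star moved from (13.3, 13.8) to (17.1, 14.8), a distance of √(3.8² + 1.0²) ≈ 3.9.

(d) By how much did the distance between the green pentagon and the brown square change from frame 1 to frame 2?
-0.3

Distance in frame 1: 4.8. Distance in frame 2: 4.5.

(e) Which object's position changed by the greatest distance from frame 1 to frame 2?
the cyan pentagon

(moved 7.2; next 5.0)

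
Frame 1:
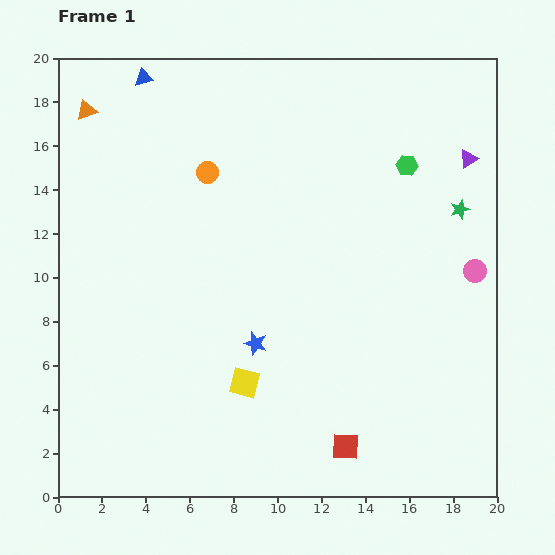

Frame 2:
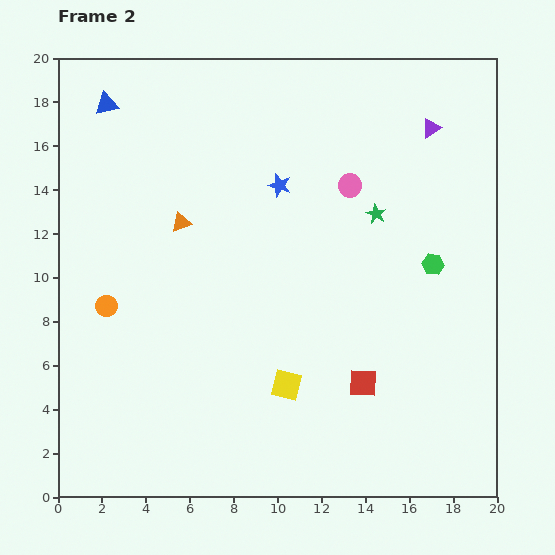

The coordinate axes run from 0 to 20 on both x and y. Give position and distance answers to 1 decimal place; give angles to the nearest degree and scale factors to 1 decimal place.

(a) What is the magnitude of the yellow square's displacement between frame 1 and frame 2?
1.9

The yellow square moved from (8.5, 5.2) to (10.4, 5.1), a distance of √(1.9² + 0.1²) ≈ 1.9.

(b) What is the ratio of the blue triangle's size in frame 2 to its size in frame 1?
1.3×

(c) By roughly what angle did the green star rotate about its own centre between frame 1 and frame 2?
26° counter-clockwise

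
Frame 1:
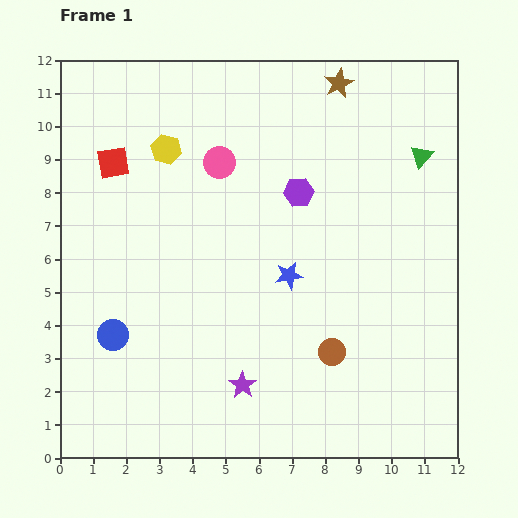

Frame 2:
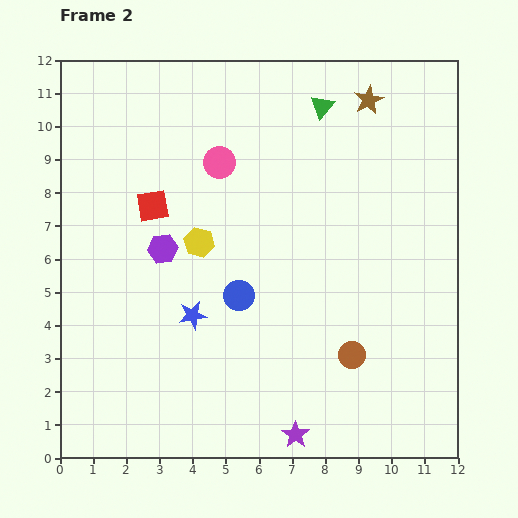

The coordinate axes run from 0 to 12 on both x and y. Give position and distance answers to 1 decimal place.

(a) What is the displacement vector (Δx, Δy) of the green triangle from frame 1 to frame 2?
(-3.0, 1.5)

The green triangle was at (10.9, 9.1) in frame 1 and (7.9, 10.6) in frame 2.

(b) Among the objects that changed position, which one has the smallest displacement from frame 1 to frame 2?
the brown circle

(moved 0.6)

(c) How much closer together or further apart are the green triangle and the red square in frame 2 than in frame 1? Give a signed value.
-3.4

Distance in frame 1: 9.3. Distance in frame 2: 5.9.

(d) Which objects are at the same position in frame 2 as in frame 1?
the pink circle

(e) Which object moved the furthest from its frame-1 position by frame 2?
the purple hexagon

(moved 4.4; next 4.0)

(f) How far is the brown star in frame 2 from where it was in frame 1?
1.0

The brown star moved from (8.4, 11.3) to (9.3, 10.8), a distance of √(0.9² + 0.5²) ≈ 1.0.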